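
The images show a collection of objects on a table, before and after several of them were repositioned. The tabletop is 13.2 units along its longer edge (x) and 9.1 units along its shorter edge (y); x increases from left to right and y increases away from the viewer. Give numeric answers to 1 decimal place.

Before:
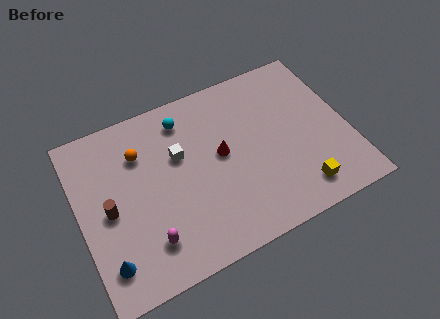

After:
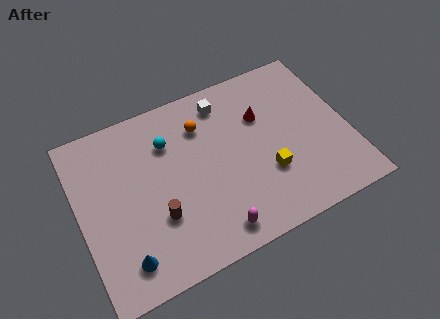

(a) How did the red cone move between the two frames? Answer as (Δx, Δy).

(2.2, 1.2)

The red cone started near (7.0, 4.9) and ended near (9.2, 6.1).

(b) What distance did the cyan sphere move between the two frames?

1.3

The cyan sphere was near (5.5, 7.5) before and (4.6, 6.6) after, so it travelled √(0.9² + 0.9²) ≈ 1.3 units.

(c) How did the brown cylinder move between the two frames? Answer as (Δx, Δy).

(2.2, -1.3)

The brown cylinder was at about (1.4, 4.3) and moved to about (3.6, 3.0).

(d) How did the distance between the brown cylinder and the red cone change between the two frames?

+0.8

They were about 5.6 units apart before and 6.4 after — 0.8 units further apart.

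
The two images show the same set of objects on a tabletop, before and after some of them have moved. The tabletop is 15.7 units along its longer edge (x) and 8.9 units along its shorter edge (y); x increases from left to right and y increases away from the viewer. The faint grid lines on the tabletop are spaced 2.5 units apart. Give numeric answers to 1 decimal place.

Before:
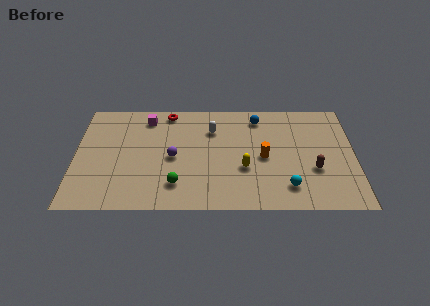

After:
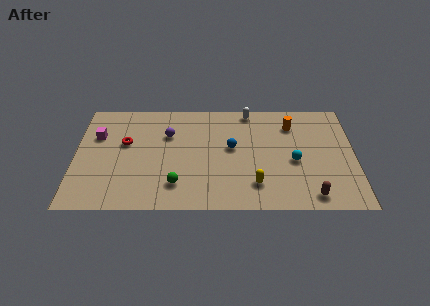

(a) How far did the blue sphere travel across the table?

2.9

The blue sphere was near (10.3, 7.5) before and (8.8, 5.0) after, so it travelled √(1.5² + 2.5²) ≈ 2.9 units.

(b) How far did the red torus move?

3.5

From (5.2, 8.0) to (2.8, 5.4), the red torus covered √(2.4² + 2.6²) ≈ 3.5 units.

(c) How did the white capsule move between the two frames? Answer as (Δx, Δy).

(2.1, 1.6)

The white capsule was at about (7.7, 6.5) and moved to about (9.8, 8.1).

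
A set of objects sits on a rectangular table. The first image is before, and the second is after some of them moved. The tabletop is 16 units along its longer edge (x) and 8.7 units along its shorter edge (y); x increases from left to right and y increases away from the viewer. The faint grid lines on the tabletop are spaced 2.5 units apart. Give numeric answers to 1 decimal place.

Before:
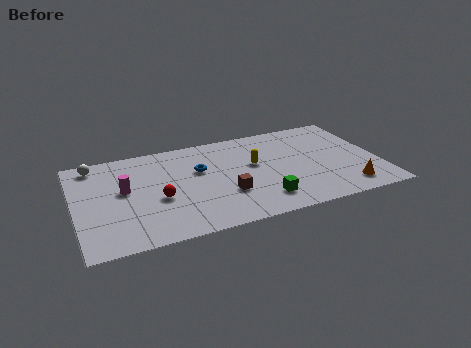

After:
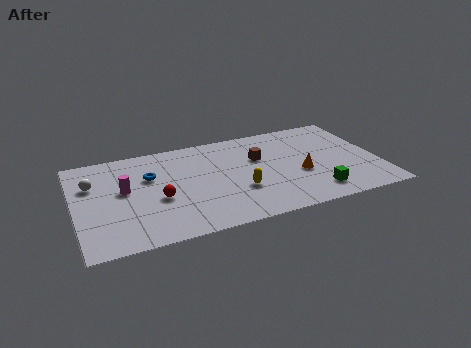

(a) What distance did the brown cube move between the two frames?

3.4

The brown cube moved from about (7.8, 2.9) to (9.8, 5.6), a distance of √(2.0² + 2.7²) ≈ 3.4.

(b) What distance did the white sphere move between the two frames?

1.7

The white sphere moved from about (1.2, 7.6) to (1.0, 5.9), a distance of √(0.2² + 1.7²) ≈ 1.7.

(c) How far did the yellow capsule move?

2.3

The yellow capsule was near (9.5, 5.1) before and (8.5, 3.0) after, so it travelled √(1.0² + 2.1²) ≈ 2.3 units.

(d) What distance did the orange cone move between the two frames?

3.0

The orange cone moved from about (14.1, 1.5) to (11.8, 3.5), a distance of √(2.3² + 2.0²) ≈ 3.0.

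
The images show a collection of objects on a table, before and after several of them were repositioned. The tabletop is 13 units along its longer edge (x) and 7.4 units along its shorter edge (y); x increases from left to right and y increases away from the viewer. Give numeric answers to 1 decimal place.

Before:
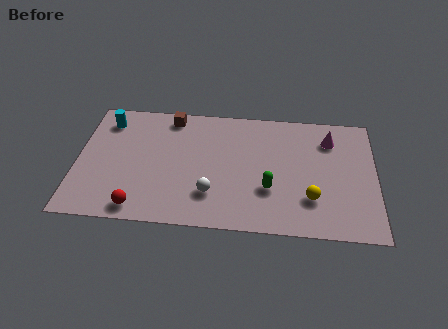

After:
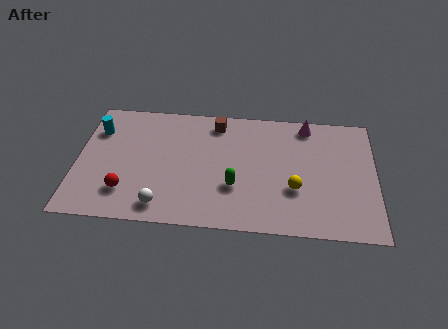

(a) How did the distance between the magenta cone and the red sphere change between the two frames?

-0.4

Before: roughly 9.5 units apart; after: 9.1. That's 0.4 units closer together.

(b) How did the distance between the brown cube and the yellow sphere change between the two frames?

-2.5

The distance was about 7.6 in the first image and 5.1 in the second, so they moved 2.5 units closer together.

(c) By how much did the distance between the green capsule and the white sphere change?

+0.9

Before: roughly 2.5 units apart; after: 3.4. That's 0.9 units further apart.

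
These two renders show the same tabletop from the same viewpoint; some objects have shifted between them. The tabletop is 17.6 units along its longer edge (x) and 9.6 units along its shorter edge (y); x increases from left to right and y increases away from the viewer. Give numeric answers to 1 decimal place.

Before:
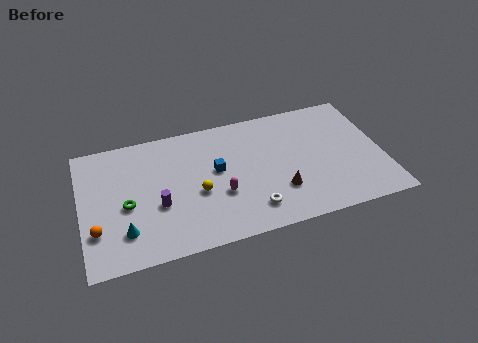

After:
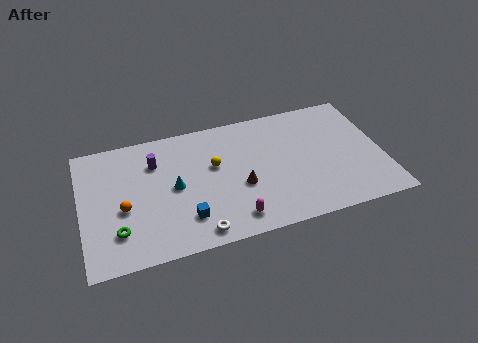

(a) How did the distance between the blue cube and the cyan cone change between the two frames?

-3.8

The distance was about 6.3 in the first image and 2.5 in the second, so they moved 3.8 units closer together.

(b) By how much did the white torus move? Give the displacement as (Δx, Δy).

(-3.2, -0.8)

The white torus was at about (9.7, 1.9) and moved to about (6.5, 1.1).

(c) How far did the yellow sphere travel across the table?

2.1

From (6.7, 4.0) to (7.8, 5.8), the yellow sphere covered √(1.1² + 1.8²) ≈ 2.1 units.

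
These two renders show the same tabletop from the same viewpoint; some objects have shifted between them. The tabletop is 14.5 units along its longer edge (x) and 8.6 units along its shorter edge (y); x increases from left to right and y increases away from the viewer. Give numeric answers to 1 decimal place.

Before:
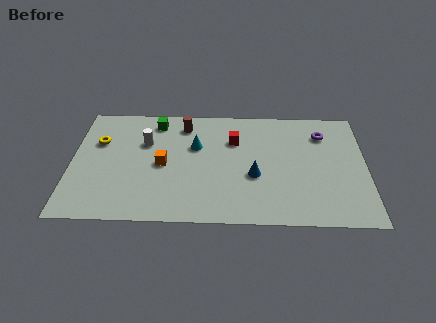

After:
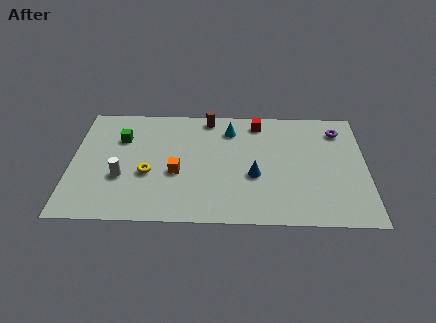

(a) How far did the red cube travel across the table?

1.8

The red cube moved from about (8.0, 6.0) to (9.2, 7.4), a distance of √(1.2² + 1.4²) ≈ 1.8.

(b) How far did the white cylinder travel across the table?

2.8

The white cylinder was near (3.6, 5.7) before and (2.5, 3.1) after, so it travelled √(1.1² + 2.6²) ≈ 2.8 units.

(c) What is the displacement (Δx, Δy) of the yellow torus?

(2.5, -2.3)

The yellow torus started near (1.3, 5.7) and ended near (3.8, 3.4).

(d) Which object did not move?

the blue cone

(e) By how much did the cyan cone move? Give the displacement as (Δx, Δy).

(1.7, 1.3)

From the two frames, the cyan cone sits at roughly (6.1, 5.5) before and (7.8, 6.8) after.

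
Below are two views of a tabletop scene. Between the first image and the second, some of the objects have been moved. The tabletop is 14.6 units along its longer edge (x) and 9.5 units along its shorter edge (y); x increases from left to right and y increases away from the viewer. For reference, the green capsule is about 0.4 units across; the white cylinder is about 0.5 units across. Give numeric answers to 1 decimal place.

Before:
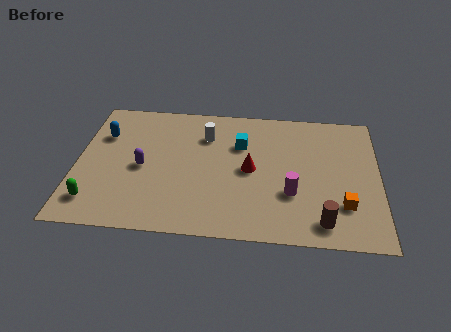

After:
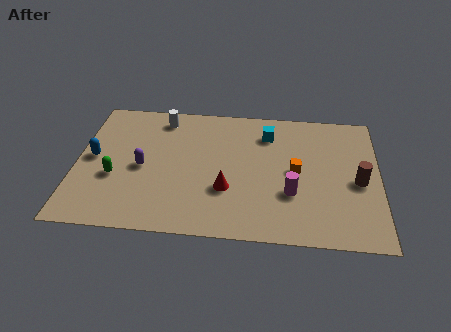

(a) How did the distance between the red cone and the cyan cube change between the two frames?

+2.7

The distance was about 1.9 in the first image and 4.6 in the second, so they moved 2.7 units further apart.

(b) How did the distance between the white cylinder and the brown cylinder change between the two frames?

+2.3

The distance was about 8.0 in the first image and 10.3 in the second, so they moved 2.3 units further apart.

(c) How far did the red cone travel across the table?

1.9

From (8.4, 4.7) to (7.3, 3.2), the red cone covered √(1.1² + 1.5²) ≈ 1.9 units.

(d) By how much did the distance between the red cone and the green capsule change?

-2.5

The distance was about 7.9 in the first image and 5.4 in the second, so they moved 2.5 units closer together.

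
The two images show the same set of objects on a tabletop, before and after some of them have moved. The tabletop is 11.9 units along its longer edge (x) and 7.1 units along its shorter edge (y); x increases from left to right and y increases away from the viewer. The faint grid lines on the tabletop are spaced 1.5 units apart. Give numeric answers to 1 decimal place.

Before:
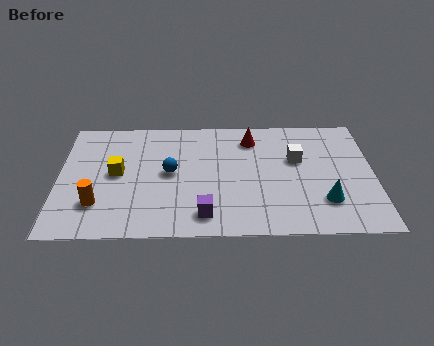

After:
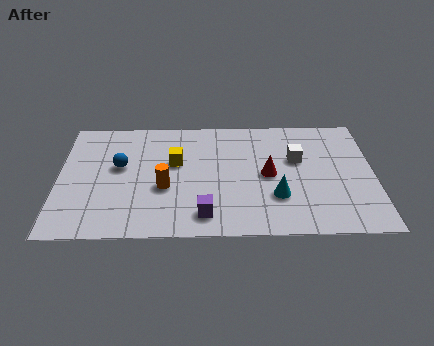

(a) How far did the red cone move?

2.3

The red cone moved from about (7.3, 5.7) to (7.9, 3.5), a distance of √(0.6² + 2.2²) ≈ 2.3.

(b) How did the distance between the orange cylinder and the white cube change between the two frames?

-2.7

They were about 7.9 units apart before and 5.2 after — 2.7 units closer together.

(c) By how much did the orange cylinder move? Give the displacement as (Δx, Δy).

(2.5, 0.9)

From the two frames, the orange cylinder sits at roughly (1.5, 1.9) before and (4.0, 2.8) after.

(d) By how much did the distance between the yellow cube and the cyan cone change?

-3.7

They were about 8.0 units apart before and 4.3 after — 3.7 units closer together.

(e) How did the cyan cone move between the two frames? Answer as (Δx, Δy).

(-1.8, 0.3)

From the two frames, the cyan cone sits at roughly (10.0, 1.9) before and (8.2, 2.2) after.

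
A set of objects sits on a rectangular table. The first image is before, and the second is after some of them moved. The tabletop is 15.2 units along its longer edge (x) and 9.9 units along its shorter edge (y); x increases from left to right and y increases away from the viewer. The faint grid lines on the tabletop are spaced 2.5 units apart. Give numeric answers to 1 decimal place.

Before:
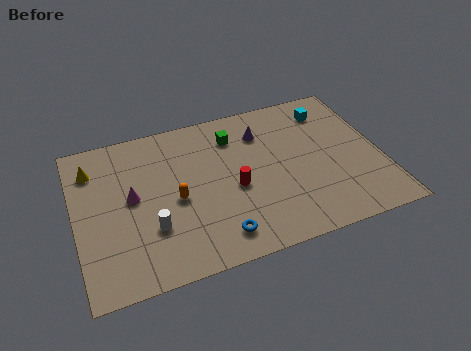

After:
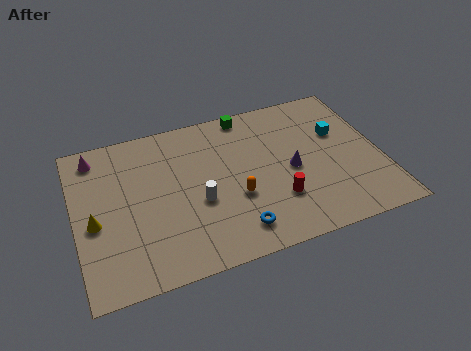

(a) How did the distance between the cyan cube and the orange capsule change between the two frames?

-2.7

Before: roughly 8.8 units apart; after: 6.1. That's 2.7 units closer together.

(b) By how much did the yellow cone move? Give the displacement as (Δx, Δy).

(-0.1, -3.4)

From the two frames, the yellow cone sits at roughly (1.0, 7.7) before and (0.9, 4.3) after.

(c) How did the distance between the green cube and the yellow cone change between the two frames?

+2.2

Before: roughly 7.1 units apart; after: 9.3. That's 2.2 units further apart.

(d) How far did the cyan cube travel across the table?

1.7

The cyan cube was near (13.0, 8.0) before and (13.3, 6.3) after, so it travelled √(0.3² + 1.7²) ≈ 1.7 units.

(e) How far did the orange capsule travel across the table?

3.0

The orange capsule moved from about (4.9, 4.5) to (7.8, 3.7), a distance of √(2.9² + 0.8²) ≈ 3.0.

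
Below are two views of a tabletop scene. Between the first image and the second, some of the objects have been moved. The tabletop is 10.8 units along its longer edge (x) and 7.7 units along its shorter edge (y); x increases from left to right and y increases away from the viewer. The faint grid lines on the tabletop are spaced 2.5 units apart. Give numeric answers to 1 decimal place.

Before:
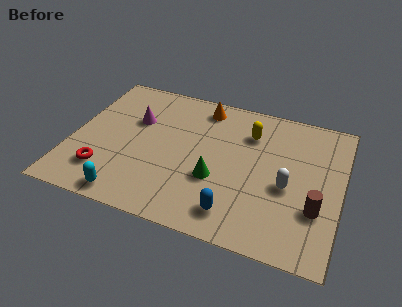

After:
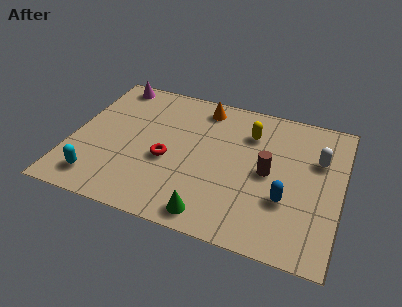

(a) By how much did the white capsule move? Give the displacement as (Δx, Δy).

(1.1, 1.8)

The white capsule was at about (8.7, 3.3) and moved to about (9.8, 5.1).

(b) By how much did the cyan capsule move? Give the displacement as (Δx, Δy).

(-1.3, 0.5)

The cyan capsule was at about (2.6, 0.8) and moved to about (1.3, 1.3).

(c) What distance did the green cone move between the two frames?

1.9

From (5.9, 2.8) to (5.9, 0.9), the green cone covered √(0.0² + 1.9²) ≈ 1.9 units.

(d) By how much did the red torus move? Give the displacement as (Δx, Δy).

(2.4, 1.4)

The red torus was at about (1.5, 1.8) and moved to about (3.9, 3.2).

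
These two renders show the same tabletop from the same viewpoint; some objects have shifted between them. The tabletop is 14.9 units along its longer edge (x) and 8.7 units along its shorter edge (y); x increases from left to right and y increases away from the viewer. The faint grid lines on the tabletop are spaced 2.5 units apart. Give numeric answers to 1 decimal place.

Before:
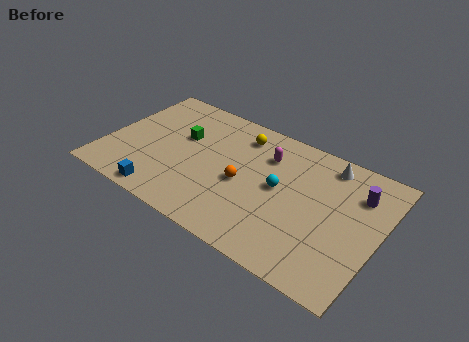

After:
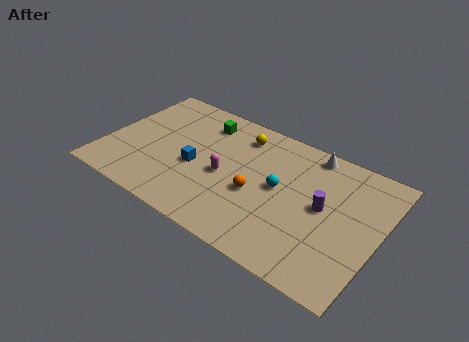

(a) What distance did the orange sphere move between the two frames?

0.9

The orange sphere was near (7.6, 3.9) before and (8.4, 3.6) after, so it travelled √(0.8² + 0.3²) ≈ 0.9 units.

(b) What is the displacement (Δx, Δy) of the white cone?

(-1.0, 0.3)

From the two frames, the white cone sits at roughly (11.7, 7.5) before and (10.7, 7.8) after.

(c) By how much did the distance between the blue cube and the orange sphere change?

-1.5

The distance was about 4.9 in the first image and 3.4 in the second, so they moved 1.5 units closer together.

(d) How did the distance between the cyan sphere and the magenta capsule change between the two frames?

+0.9

The distance was about 2.1 in the first image and 3.0 in the second, so they moved 0.9 units further apart.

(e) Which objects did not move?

the yellow sphere and the cyan sphere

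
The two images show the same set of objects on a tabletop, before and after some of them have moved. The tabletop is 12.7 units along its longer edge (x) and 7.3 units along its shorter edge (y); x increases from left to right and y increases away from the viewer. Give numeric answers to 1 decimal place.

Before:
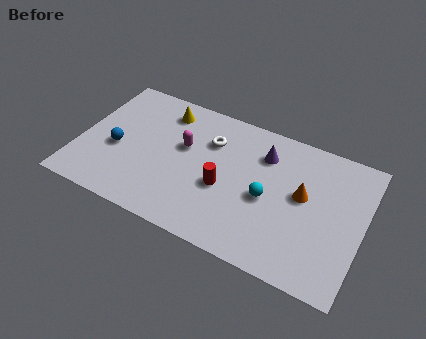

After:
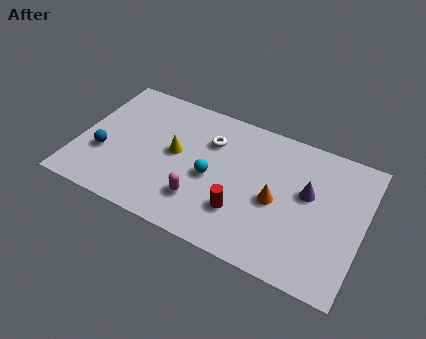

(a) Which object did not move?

the white torus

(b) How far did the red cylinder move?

1.3

The red cylinder moved from about (6.6, 3.0) to (7.5, 2.1), a distance of √(0.9² + 0.9²) ≈ 1.3.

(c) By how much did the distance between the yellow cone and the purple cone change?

+1.3

The distance was about 4.6 in the first image and 5.9 in the second, so they moved 1.3 units further apart.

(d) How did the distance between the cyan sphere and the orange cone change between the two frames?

+1.2

Before: roughly 1.7 units apart; after: 2.9. That's 1.2 units further apart.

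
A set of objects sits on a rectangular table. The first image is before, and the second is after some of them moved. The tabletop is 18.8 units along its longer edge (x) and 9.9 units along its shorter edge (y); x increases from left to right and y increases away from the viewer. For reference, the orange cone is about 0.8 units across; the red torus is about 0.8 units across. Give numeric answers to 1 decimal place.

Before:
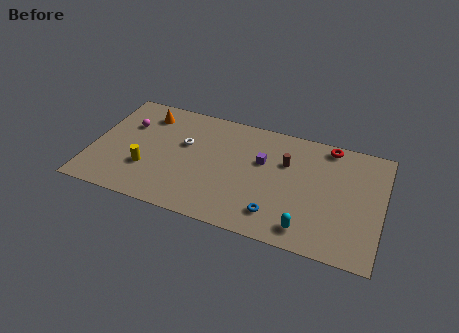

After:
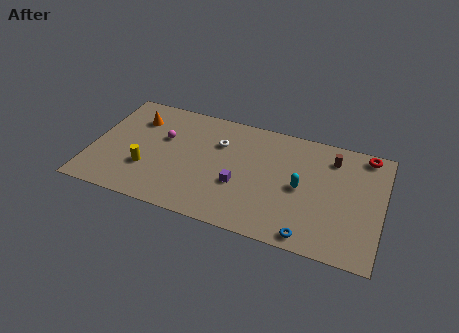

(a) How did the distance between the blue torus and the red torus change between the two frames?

+1.0

Before: roughly 7.5 units apart; after: 8.5. That's 1.0 units further apart.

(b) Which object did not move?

the yellow cylinder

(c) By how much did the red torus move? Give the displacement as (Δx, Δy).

(2.4, 0.0)

The red torus started near (15.1, 8.9) and ended near (17.5, 8.9).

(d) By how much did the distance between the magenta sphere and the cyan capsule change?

-4.0

The distance was about 13.2 in the first image and 9.2 in the second, so they moved 4.0 units closer together.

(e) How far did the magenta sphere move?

2.5

The magenta sphere moved from about (2.1, 6.7) to (4.5, 6.2), a distance of √(2.4² + 0.5²) ≈ 2.5.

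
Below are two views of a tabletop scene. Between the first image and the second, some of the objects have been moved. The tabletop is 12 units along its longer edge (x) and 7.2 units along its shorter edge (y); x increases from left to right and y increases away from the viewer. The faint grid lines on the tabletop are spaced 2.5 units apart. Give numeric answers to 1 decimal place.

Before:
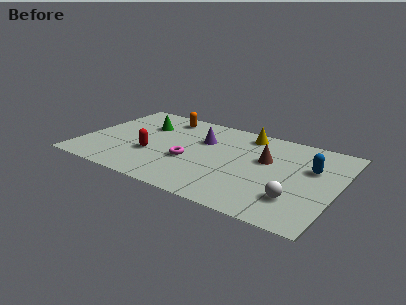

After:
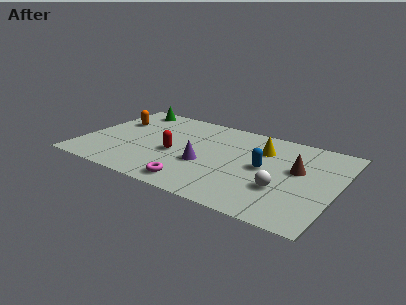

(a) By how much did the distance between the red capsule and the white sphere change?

-1.7

The distance was about 6.9 in the first image and 5.2 in the second, so they moved 1.7 units closer together.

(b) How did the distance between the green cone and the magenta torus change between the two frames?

+3.3

Before: roughly 3.4 units apart; after: 6.7. That's 3.3 units further apart.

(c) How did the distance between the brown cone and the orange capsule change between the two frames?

+3.4

They were about 5.5 units apart before and 8.9 after — 3.4 units further apart.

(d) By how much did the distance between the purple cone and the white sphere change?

-1.9

They were about 5.6 units apart before and 3.7 after — 1.9 units closer together.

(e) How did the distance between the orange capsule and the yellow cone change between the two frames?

+3.1

They were about 4.0 units apart before and 7.1 after — 3.1 units further apart.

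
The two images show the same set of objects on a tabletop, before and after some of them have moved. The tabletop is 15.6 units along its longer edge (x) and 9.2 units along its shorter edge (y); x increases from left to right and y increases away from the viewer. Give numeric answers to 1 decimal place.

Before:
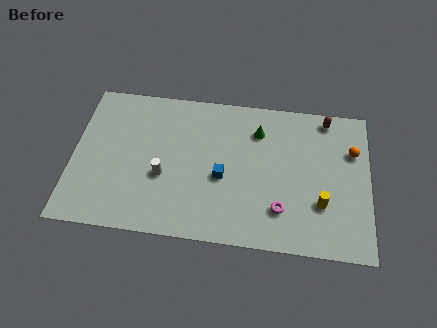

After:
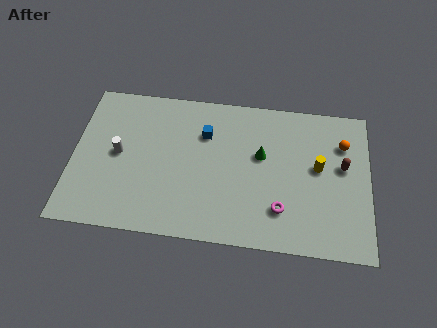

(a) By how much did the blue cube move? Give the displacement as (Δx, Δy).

(-1.0, 2.6)

The blue cube was at about (7.9, 3.9) and moved to about (6.9, 6.5).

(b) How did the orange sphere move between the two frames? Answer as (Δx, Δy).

(-0.5, 0.4)

The orange sphere was at about (14.7, 6.3) and moved to about (14.2, 6.7).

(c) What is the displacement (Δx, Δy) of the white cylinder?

(-2.4, 1.1)

From the two frames, the white cylinder sits at roughly (4.8, 3.6) before and (2.4, 4.7) after.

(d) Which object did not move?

the magenta torus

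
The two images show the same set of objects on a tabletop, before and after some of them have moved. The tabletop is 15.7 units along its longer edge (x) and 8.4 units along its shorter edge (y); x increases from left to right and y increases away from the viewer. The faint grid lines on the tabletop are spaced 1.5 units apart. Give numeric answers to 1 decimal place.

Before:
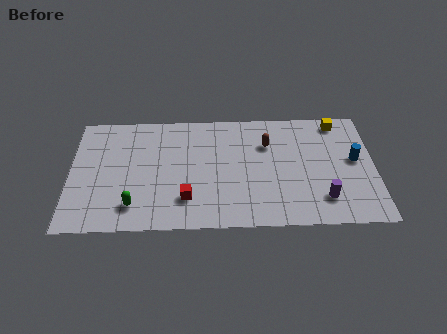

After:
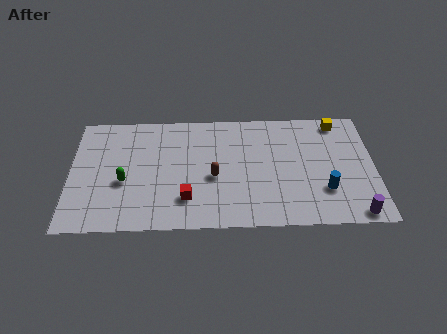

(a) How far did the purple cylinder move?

1.9

The purple cylinder was near (13.0, 1.9) before and (14.6, 0.8) after, so it travelled √(1.6² + 1.1²) ≈ 1.9 units.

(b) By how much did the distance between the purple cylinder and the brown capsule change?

+2.8

The distance was about 4.9 in the first image and 7.7 in the second, so they moved 2.8 units further apart.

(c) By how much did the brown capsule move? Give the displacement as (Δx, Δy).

(-2.8, -2.3)

The brown capsule started near (10.2, 5.9) and ended near (7.4, 3.6).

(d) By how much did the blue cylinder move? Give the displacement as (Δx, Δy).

(-1.6, -2.1)

The blue cylinder started near (14.7, 4.6) and ended near (13.1, 2.5).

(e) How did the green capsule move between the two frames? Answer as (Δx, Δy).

(-0.5, 1.7)

The green capsule started near (3.3, 1.7) and ended near (2.8, 3.4).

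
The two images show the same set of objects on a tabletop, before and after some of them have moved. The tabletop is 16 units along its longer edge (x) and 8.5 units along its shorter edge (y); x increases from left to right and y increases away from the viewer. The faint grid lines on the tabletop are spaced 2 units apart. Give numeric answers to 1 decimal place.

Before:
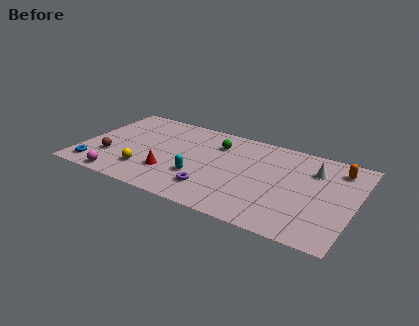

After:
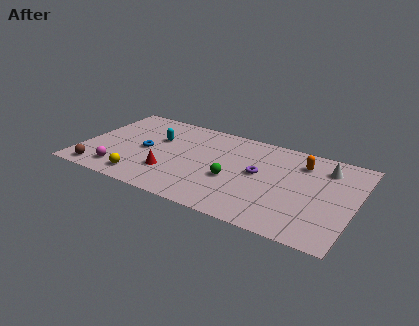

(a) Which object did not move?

the red cone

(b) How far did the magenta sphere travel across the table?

0.7

The magenta sphere moved from about (2.7, 0.8) to (2.6, 1.5), a distance of √(0.1² + 0.7²) ≈ 0.7.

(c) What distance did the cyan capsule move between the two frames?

4.0

From (7.1, 2.8) to (4.2, 5.5), the cyan capsule covered √(2.9² + 2.7²) ≈ 4.0 units.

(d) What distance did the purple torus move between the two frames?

3.5

The purple torus was near (8.0, 2.0) before and (10.4, 4.6) after, so it travelled √(2.4² + 2.6²) ≈ 3.5 units.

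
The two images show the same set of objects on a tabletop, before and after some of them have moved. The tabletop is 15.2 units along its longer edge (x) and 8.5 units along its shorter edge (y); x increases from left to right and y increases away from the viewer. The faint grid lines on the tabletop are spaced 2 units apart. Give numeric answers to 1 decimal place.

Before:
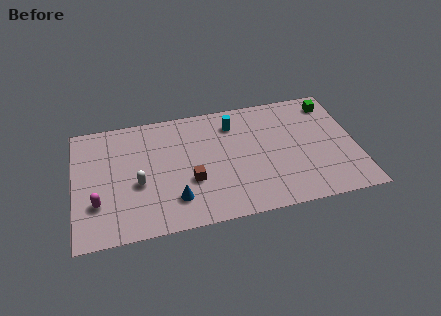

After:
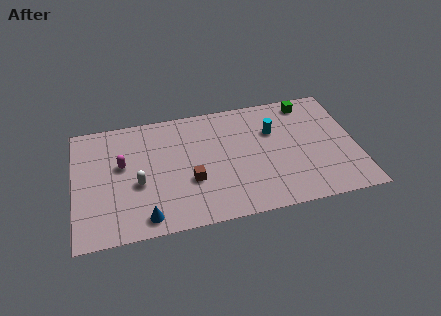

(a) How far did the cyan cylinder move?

2.3

The cyan cylinder moved from about (8.7, 6.7) to (10.8, 5.7), a distance of √(2.1² + 1.0²) ≈ 2.3.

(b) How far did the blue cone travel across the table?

1.8

The blue cone moved from about (5.3, 2.0) to (3.7, 1.1), a distance of √(1.6² + 0.9²) ≈ 1.8.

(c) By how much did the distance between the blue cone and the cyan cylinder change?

+2.7

The distance was about 5.8 in the first image and 8.5 in the second, so they moved 2.7 units further apart.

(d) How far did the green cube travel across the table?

1.3

From (14.1, 7.1) to (12.8, 7.4), the green cube covered √(1.3² + 0.3²) ≈ 1.3 units.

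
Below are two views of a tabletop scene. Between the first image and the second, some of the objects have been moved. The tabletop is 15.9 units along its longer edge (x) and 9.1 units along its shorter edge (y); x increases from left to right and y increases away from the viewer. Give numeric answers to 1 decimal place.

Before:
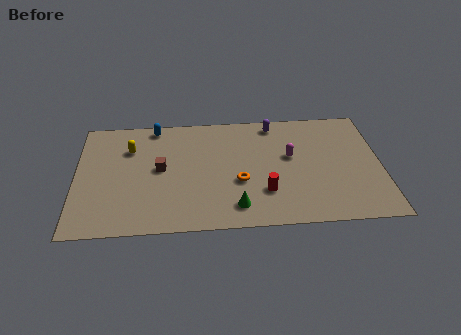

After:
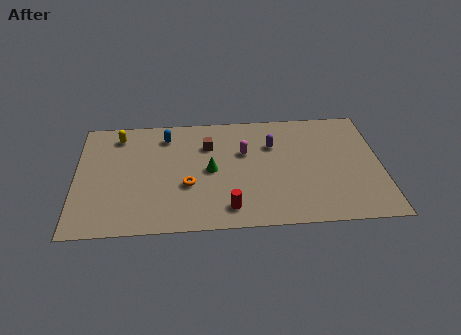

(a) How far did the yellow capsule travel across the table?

1.3

The yellow capsule was near (2.8, 6.5) before and (2.2, 7.6) after, so it travelled √(0.6² + 1.1²) ≈ 1.3 units.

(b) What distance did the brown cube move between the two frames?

3.0

From (4.4, 4.8) to (6.9, 6.5), the brown cube covered √(2.5² + 1.7²) ≈ 3.0 units.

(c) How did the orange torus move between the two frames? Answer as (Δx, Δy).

(-2.7, -0.1)

From the two frames, the orange torus sits at roughly (8.5, 3.5) before and (5.8, 3.4) after.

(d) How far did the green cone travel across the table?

3.2

The green cone moved from about (8.3, 1.6) to (7.0, 4.5), a distance of √(1.3² + 2.9²) ≈ 3.2.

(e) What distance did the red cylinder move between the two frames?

2.2

The red cylinder was near (9.8, 2.6) before and (7.9, 1.5) after, so it travelled √(1.9² + 1.1²) ≈ 2.2 units.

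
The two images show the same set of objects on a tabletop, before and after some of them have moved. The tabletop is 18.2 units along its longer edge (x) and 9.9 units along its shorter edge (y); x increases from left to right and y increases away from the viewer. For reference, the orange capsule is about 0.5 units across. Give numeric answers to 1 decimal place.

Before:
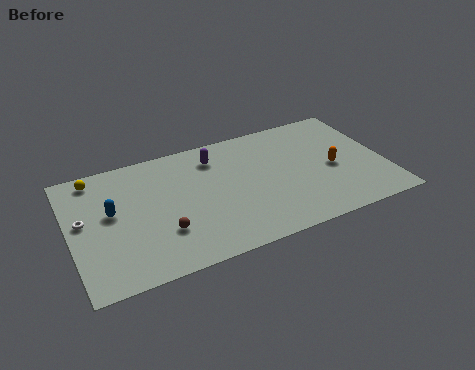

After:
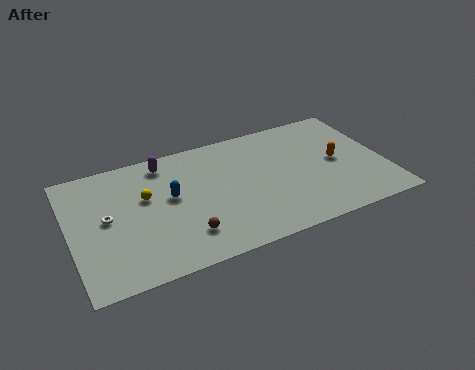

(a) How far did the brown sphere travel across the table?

1.4

The brown sphere was near (5.1, 3.0) before and (6.3, 2.3) after, so it travelled √(1.2² + 0.7²) ≈ 1.4 units.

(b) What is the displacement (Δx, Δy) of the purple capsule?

(-2.9, 0.6)

The purple capsule was at about (8.6, 7.9) and moved to about (5.7, 8.5).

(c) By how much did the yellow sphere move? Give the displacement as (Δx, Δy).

(2.7, -2.6)

From the two frames, the yellow sphere sits at roughly (1.7, 8.7) before and (4.4, 6.1) after.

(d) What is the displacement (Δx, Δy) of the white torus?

(1.3, -0.3)

The white torus started near (0.8, 5.5) and ended near (2.1, 5.2).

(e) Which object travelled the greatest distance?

the yellow sphere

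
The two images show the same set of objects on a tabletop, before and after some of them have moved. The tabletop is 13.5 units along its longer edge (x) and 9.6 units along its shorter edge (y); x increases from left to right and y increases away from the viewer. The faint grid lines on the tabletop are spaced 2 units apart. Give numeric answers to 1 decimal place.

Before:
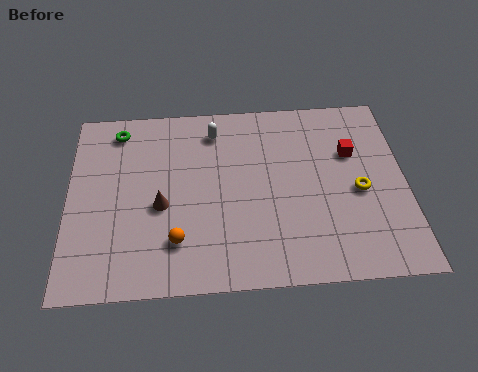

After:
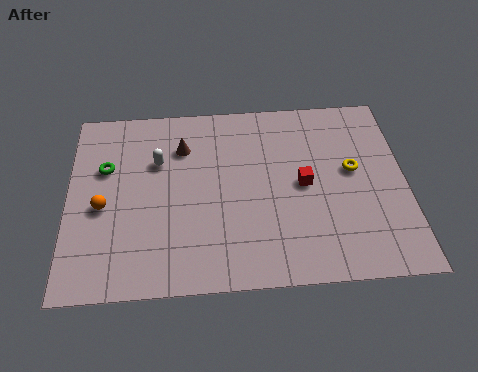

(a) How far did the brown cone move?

3.1

The brown cone was near (3.7, 4.1) before and (4.6, 7.1) after, so it travelled √(0.9² + 3.0²) ≈ 3.1 units.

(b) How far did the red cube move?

2.5

From (11.4, 6.3) to (9.4, 4.8), the red cube covered √(2.0² + 1.5²) ≈ 2.5 units.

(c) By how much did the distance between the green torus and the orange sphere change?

-4.3

The distance was about 6.3 in the first image and 2.0 in the second, so they moved 4.3 units closer together.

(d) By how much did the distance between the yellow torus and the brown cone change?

-0.9

They were about 7.9 units apart before and 7.0 after — 0.9 units closer together.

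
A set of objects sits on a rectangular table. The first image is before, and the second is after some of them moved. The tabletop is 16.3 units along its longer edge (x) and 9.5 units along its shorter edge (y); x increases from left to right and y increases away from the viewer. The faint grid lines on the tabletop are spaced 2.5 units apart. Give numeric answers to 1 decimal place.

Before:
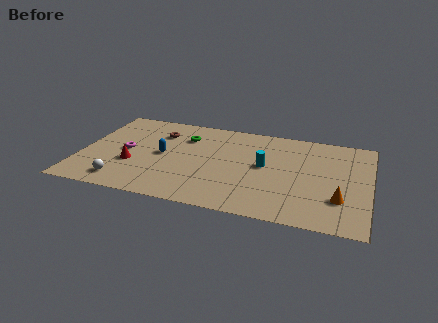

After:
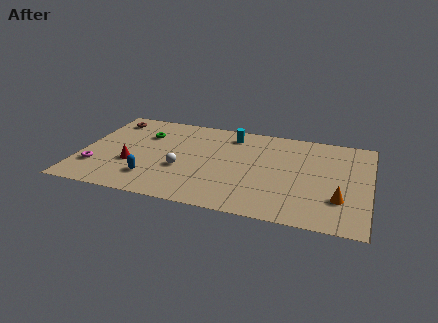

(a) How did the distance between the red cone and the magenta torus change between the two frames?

+0.8

The distance was about 1.4 in the first image and 2.2 in the second, so they moved 0.8 units further apart.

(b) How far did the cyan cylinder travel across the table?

3.5

The cyan cylinder was near (10.4, 5.1) before and (8.3, 7.9) after, so it travelled √(2.1² + 2.8²) ≈ 3.5 units.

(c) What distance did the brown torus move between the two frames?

3.0

The brown torus was near (4.2, 7.1) before and (1.3, 7.9) after, so it travelled √(2.9² + 0.8²) ≈ 3.0 units.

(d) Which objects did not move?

the red cone and the orange cone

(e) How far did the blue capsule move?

2.6

From (4.6, 4.8) to (4.2, 2.2), the blue capsule covered √(0.4² + 2.6²) ≈ 2.6 units.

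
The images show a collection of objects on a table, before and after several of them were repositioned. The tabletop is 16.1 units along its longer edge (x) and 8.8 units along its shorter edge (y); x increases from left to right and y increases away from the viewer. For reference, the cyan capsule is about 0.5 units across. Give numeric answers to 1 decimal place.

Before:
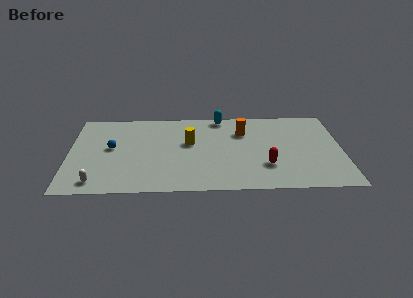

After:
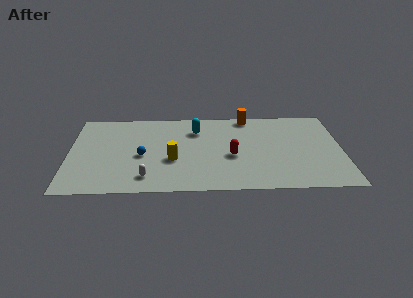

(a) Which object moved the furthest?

the white capsule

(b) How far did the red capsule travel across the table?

2.3

From (11.6, 2.6) to (9.6, 3.7), the red capsule covered √(2.0² + 1.1²) ≈ 2.3 units.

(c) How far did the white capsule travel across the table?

2.9

The white capsule moved from about (1.7, 1.2) to (4.6, 1.6), a distance of √(2.9² + 0.4²) ≈ 2.9.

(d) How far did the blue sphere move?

2.0

From (2.5, 4.8) to (4.3, 3.9), the blue sphere covered √(1.8² + 0.9²) ≈ 2.0 units.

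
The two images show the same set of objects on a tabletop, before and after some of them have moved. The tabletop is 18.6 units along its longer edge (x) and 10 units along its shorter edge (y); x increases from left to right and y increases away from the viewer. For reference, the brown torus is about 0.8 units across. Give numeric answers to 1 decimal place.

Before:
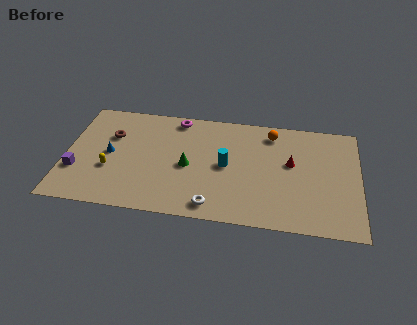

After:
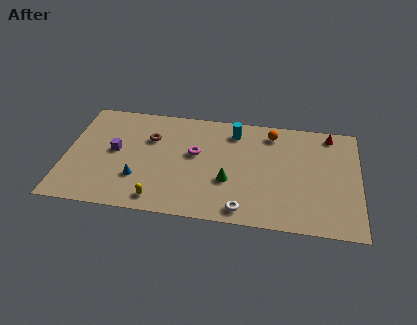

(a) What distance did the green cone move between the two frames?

2.8

The green cone was near (7.8, 4.6) before and (10.4, 3.6) after, so it travelled √(2.6² + 1.0²) ≈ 2.8 units.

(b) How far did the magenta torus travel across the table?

3.4

The magenta torus moved from about (6.9, 8.9) to (8.2, 5.8), a distance of √(1.3² + 3.1²) ≈ 3.4.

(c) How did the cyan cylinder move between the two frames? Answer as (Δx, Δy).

(0.4, 3.2)

The cyan cylinder was at about (10.2, 5.0) and moved to about (10.6, 8.2).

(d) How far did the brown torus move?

2.5

The brown torus moved from about (2.8, 6.7) to (5.3, 6.8), a distance of √(2.5² + 0.1²) ≈ 2.5.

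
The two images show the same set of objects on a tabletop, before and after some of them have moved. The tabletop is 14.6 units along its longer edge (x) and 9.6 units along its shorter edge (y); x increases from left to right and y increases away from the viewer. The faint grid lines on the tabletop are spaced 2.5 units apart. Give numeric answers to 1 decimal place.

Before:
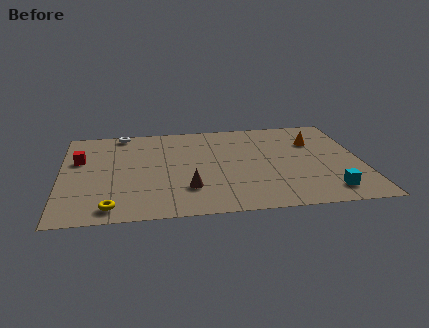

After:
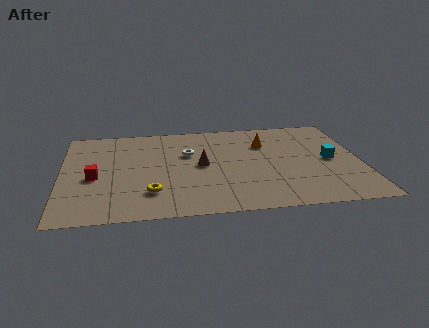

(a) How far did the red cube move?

2.0

From (0.9, 6.1) to (1.6, 4.2), the red cube covered √(0.7² + 1.9²) ≈ 2.0 units.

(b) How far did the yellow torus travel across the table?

2.2

From (2.4, 1.2) to (4.3, 2.4), the yellow torus covered √(1.9² + 1.2²) ≈ 2.2 units.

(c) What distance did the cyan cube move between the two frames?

3.1

The cyan cube was near (12.8, 1.6) before and (13.1, 4.7) after, so it travelled √(0.3² + 3.1²) ≈ 3.1 units.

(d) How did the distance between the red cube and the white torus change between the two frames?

+1.6

They were about 3.4 units apart before and 5.0 after — 1.6 units further apart.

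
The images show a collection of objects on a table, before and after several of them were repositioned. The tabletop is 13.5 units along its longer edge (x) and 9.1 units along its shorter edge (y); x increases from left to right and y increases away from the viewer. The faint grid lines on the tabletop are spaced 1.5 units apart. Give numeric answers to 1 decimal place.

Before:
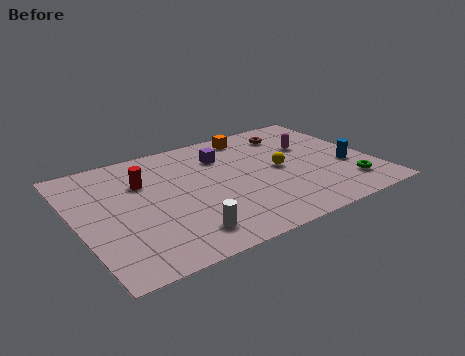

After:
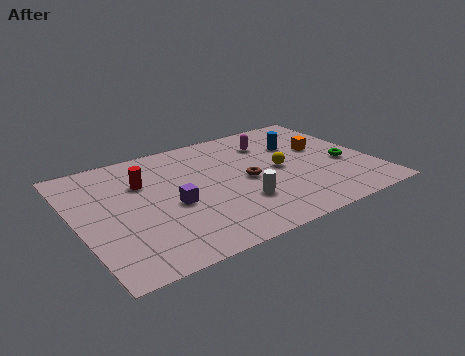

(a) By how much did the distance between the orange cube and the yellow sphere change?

-1.1

The distance was about 3.5 in the first image and 2.4 in the second, so they moved 1.1 units closer together.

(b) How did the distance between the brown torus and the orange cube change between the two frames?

+2.1

They were about 1.9 units apart before and 4.0 after — 2.1 units further apart.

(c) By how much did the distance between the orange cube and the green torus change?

-5.1

Before: roughly 6.9 units apart; after: 1.8. That's 5.1 units closer together.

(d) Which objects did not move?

the yellow sphere and the red cylinder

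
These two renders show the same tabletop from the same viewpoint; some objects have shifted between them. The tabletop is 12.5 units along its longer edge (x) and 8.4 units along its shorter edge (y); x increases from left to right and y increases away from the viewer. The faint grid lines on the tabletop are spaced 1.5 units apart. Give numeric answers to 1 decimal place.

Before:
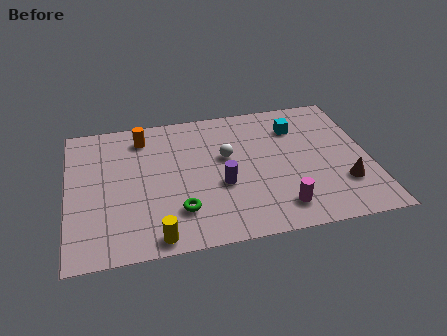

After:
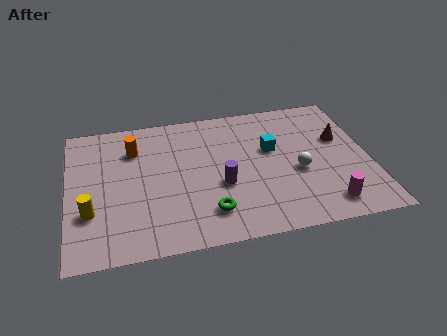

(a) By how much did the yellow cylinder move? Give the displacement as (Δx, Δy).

(-2.6, 1.9)

From the two frames, the yellow cylinder sits at roughly (3.5, 0.8) before and (0.9, 2.7) after.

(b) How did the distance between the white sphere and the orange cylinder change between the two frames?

+3.3

They were about 3.9 units apart before and 7.2 after — 3.3 units further apart.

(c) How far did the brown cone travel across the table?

2.8

The brown cone was near (11.3, 2.4) before and (11.4, 5.2) after, so it travelled √(0.1² + 2.8²) ≈ 2.8 units.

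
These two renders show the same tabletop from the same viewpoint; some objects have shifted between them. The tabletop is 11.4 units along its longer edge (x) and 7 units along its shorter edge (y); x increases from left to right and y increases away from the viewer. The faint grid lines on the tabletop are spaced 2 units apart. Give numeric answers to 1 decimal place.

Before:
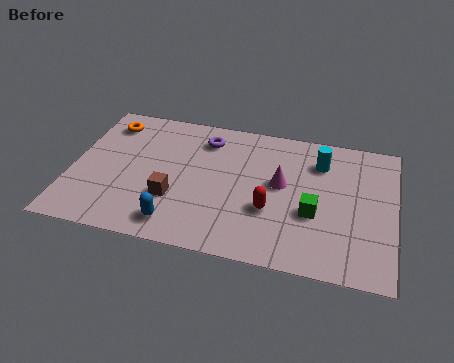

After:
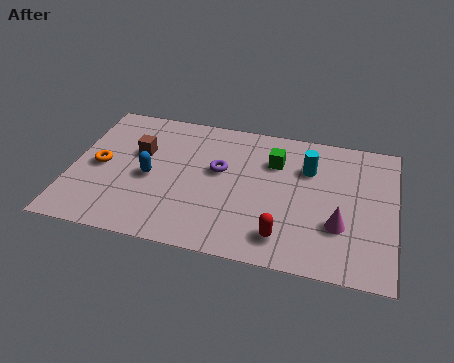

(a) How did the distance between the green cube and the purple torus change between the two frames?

-2.8

They were about 4.9 units apart before and 2.1 after — 2.8 units closer together.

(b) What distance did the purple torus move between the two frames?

1.6

The purple torus was near (4.6, 5.6) before and (5.2, 4.1) after, so it travelled √(0.6² + 1.5²) ≈ 1.6 units.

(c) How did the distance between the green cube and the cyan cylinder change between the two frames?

-1.4

They were about 2.6 units apart before and 1.2 after — 1.4 units closer together.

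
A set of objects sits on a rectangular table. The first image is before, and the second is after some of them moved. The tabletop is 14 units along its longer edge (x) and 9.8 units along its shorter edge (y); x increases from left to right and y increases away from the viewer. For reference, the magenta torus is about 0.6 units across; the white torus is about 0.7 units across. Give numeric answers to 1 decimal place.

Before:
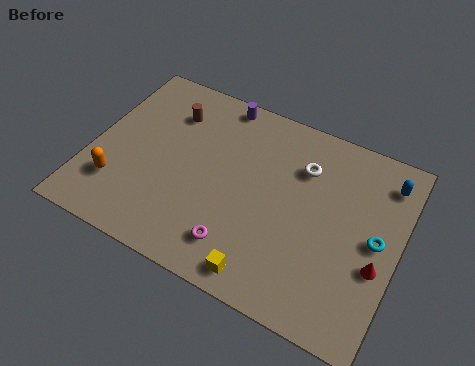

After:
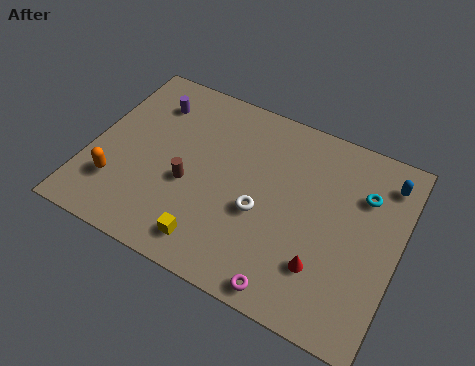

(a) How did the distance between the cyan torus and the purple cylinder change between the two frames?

+1.2

Before: roughly 8.7 units apart; after: 9.9. That's 1.2 units further apart.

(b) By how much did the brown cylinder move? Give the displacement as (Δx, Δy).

(1.4, -3.4)

From the two frames, the brown cylinder sits at roughly (3.2, 7.4) before and (4.6, 4.0) after.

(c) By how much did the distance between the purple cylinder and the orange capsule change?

-2.3

They were about 7.4 units apart before and 5.1 after — 2.3 units closer together.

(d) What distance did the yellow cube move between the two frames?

2.5

From (8.5, 1.1) to (6.0, 1.5), the yellow cube covered √(2.5² + 0.4²) ≈ 2.5 units.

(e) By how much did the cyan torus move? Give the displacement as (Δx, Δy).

(-0.8, 2.0)

The cyan torus was at about (13.0, 4.9) and moved to about (12.2, 6.9).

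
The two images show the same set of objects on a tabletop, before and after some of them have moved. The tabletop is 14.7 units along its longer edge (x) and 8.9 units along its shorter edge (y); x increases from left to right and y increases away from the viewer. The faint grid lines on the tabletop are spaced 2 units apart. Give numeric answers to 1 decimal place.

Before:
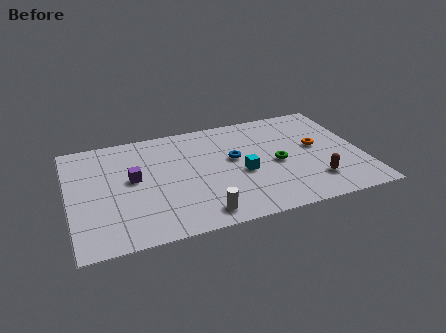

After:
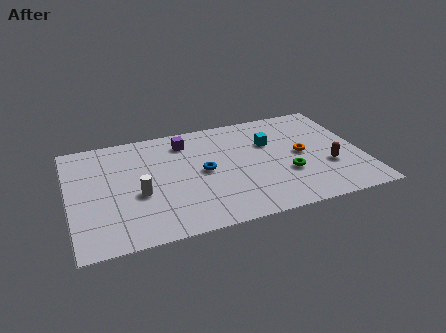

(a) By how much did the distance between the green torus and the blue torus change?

+2.0

The distance was about 2.3 in the first image and 4.3 in the second, so they moved 2.0 units further apart.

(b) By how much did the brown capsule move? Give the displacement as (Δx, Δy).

(0.8, 1.0)

From the two frames, the brown capsule sits at roughly (12.1, 2.1) before and (12.9, 3.1) after.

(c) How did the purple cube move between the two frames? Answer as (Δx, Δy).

(2.8, 2.3)

From the two frames, the purple cube sits at roughly (3.2, 4.9) before and (6.0, 7.2) after.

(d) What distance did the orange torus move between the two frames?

0.9

The orange torus moved from about (12.5, 4.9) to (11.7, 4.5), a distance of √(0.8² + 0.4²) ≈ 0.9.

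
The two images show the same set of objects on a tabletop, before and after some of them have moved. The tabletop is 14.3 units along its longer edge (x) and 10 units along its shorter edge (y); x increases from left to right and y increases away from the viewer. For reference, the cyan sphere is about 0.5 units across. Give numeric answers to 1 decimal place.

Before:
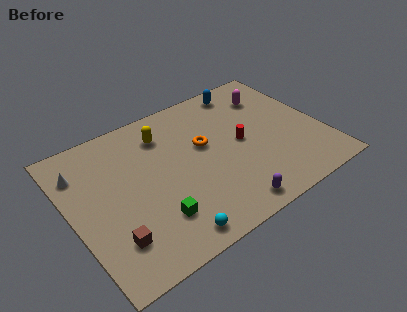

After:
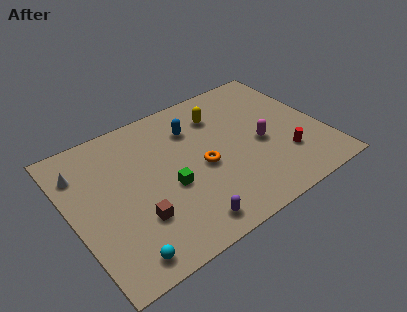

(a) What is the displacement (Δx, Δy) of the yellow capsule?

(3.2, -0.2)

The yellow capsule started near (5.7, 7.8) and ended near (8.9, 7.6).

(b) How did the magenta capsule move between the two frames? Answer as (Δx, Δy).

(-1.3, -3.2)

The magenta capsule was at about (12.0, 7.6) and moved to about (10.7, 4.4).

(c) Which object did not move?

the white cone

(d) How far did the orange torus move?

1.5

From (7.7, 5.9) to (7.3, 4.5), the orange torus covered √(0.4² + 1.4²) ≈ 1.5 units.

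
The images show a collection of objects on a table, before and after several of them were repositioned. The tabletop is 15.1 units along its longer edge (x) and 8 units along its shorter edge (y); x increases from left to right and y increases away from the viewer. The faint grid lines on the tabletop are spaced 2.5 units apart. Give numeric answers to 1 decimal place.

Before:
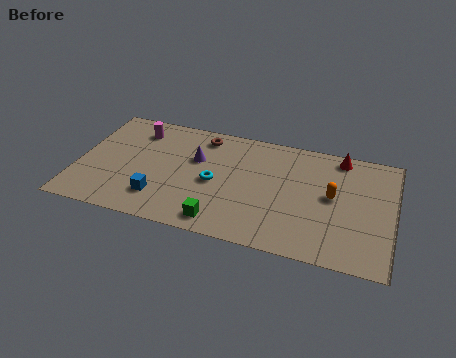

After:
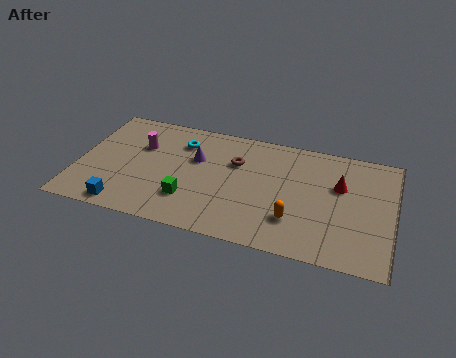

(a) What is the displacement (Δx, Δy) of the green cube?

(-1.6, 1.1)

The green cube started near (7.1, 1.1) and ended near (5.5, 2.2).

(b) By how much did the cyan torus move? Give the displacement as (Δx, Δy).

(-1.8, 2.4)

The cyan torus started near (6.6, 3.7) and ended near (4.8, 6.1).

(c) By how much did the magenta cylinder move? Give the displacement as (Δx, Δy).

(0.3, -1.1)

The magenta cylinder started near (2.6, 6.4) and ended near (2.9, 5.3).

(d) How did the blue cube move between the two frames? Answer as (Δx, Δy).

(-1.6, -1.0)

The blue cube was at about (4.1, 1.9) and moved to about (2.5, 0.9).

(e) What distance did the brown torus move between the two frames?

2.2

The brown torus was near (5.8, 6.8) before and (7.5, 5.4) after, so it travelled √(1.7² + 1.4²) ≈ 2.2 units.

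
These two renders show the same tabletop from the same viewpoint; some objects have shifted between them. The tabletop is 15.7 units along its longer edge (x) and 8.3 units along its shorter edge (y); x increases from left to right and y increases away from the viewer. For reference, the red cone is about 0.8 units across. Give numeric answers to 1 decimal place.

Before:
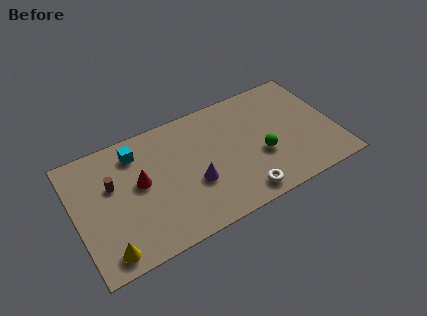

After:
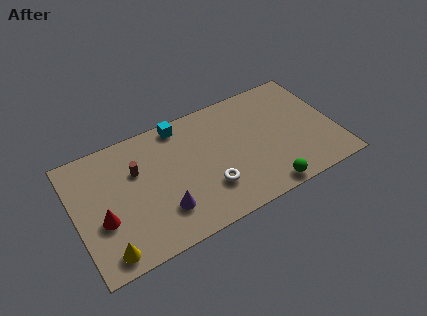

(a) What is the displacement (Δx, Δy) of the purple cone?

(-2.0, -0.9)

From the two frames, the purple cone sits at roughly (7.0, 3.1) before and (5.0, 2.2) after.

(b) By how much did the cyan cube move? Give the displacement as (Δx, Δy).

(2.8, 0.7)

The cyan cube was at about (3.9, 6.7) and moved to about (6.7, 7.4).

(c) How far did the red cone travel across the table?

2.8

The red cone was near (3.9, 4.6) before and (1.5, 3.2) after, so it travelled √(2.4² + 1.4²) ≈ 2.8 units.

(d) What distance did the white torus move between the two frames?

2.2

The white torus moved from about (9.6, 1.1) to (7.8, 2.4), a distance of √(1.8² + 1.3²) ≈ 2.2.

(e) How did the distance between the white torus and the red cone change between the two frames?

-0.3

Before: roughly 6.7 units apart; after: 6.4. That's 0.3 units closer together.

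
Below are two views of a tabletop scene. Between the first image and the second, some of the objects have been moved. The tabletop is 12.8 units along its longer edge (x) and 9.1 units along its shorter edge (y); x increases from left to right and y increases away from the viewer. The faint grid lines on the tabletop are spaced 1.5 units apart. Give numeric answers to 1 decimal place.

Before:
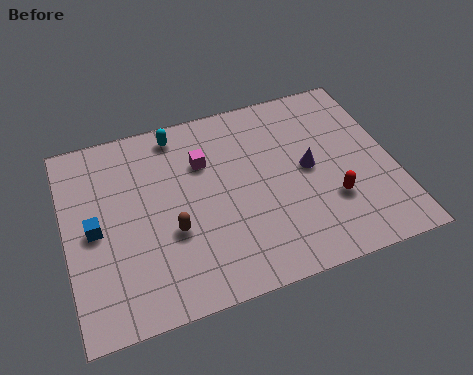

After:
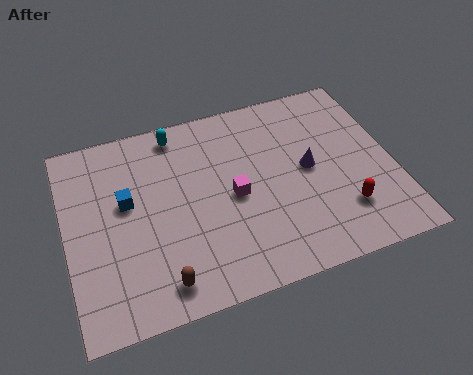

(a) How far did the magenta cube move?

2.2

The magenta cube moved from about (5.5, 6.3) to (6.5, 4.3), a distance of √(1.0² + 2.0²) ≈ 2.2.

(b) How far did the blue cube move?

1.6

The blue cube moved from about (1.1, 4.4) to (2.4, 5.3), a distance of √(1.3² + 0.9²) ≈ 1.6.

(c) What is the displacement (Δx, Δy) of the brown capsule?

(-0.6, -2.1)

The brown capsule started near (4.0, 3.4) and ended near (3.4, 1.3).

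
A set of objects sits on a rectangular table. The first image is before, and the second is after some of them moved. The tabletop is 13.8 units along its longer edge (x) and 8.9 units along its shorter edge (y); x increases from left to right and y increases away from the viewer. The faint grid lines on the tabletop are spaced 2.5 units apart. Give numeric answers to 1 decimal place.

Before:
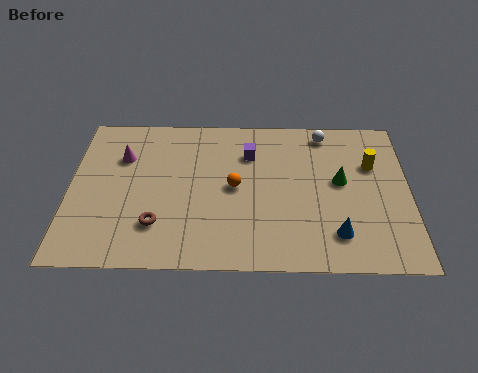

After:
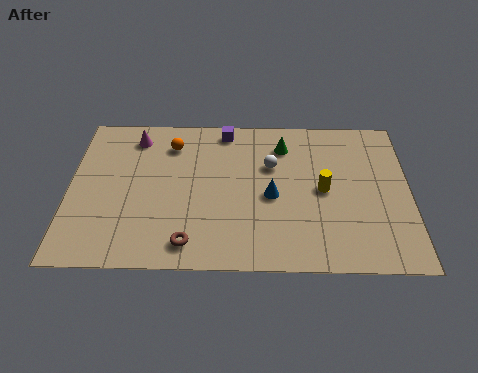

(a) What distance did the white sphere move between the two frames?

3.0

The white sphere was near (10.4, 7.8) before and (8.2, 5.8) after, so it travelled √(2.2² + 2.0²) ≈ 3.0 units.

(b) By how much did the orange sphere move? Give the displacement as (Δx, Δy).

(-2.6, 2.5)

The orange sphere was at about (6.7, 4.5) and moved to about (4.1, 7.0).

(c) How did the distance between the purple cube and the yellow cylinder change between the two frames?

+0.3

The distance was about 5.0 in the first image and 5.3 in the second, so they moved 0.3 units further apart.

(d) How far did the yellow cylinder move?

2.5

The yellow cylinder moved from about (12.3, 5.9) to (10.3, 4.4), a distance of √(2.0² + 1.5²) ≈ 2.5.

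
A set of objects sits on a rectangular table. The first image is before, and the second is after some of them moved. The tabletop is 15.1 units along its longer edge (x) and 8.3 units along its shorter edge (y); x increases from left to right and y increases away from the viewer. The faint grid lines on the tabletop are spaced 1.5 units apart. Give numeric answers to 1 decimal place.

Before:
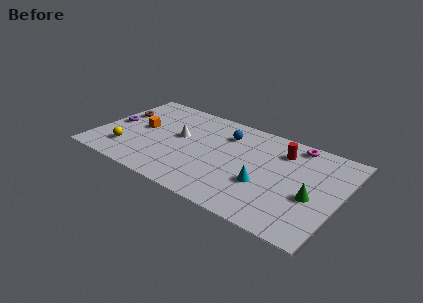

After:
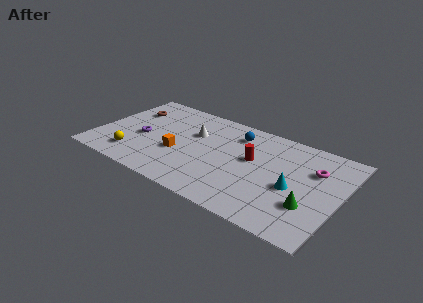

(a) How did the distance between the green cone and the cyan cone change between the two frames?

-1.4

Before: roughly 2.9 units apart; after: 1.5. That's 1.4 units closer together.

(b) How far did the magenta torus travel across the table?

2.2

From (11.9, 7.4) to (13.3, 5.7), the magenta torus covered √(1.4² + 1.7²) ≈ 2.2 units.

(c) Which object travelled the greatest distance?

the orange cube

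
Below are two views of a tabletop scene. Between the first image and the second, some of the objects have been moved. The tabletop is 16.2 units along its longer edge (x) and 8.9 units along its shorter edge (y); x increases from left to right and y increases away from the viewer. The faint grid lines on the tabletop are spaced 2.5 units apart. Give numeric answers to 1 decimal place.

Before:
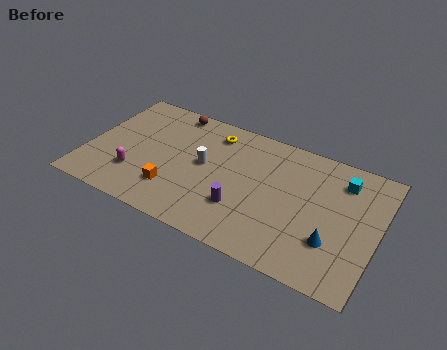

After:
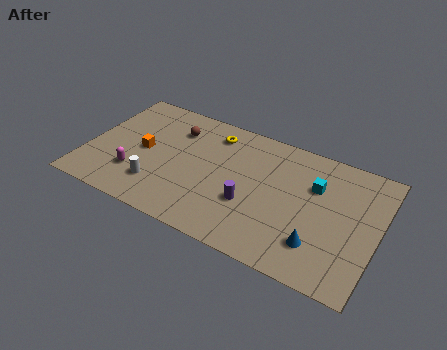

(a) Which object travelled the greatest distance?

the white cylinder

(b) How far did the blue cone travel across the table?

0.9

The blue cone was near (13.9, 2.7) before and (13.2, 2.2) after, so it travelled √(0.7² + 0.5²) ≈ 0.9 units.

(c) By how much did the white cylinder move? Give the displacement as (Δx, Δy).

(-2.3, -2.6)

The white cylinder started near (6.5, 4.8) and ended near (4.2, 2.2).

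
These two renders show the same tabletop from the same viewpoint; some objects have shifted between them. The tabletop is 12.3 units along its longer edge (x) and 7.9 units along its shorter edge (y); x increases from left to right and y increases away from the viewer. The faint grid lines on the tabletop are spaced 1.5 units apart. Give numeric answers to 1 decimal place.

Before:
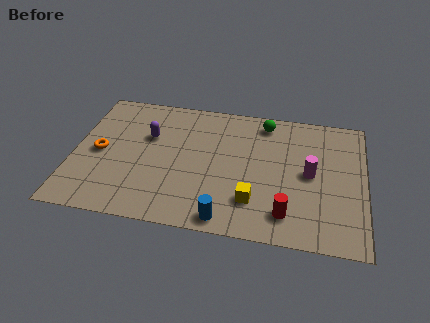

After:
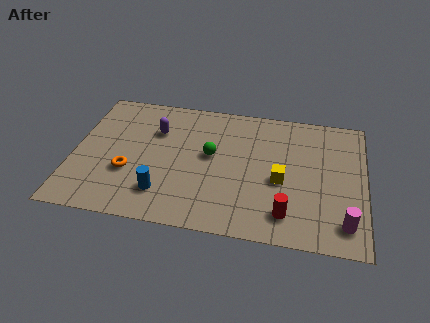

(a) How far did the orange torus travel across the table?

1.6

From (1.1, 3.8) to (2.4, 2.8), the orange torus covered √(1.3² + 1.0²) ≈ 1.6 units.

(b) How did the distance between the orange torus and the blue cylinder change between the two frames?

-4.5

The distance was about 6.3 in the first image and 1.8 in the second, so they moved 4.5 units closer together.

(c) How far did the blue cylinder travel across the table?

2.9

From (6.6, 0.8) to (3.9, 1.8), the blue cylinder covered √(2.7² + 1.0²) ≈ 2.9 units.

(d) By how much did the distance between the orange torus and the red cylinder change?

-1.5

Before: roughly 8.3 units apart; after: 6.8. That's 1.5 units closer together.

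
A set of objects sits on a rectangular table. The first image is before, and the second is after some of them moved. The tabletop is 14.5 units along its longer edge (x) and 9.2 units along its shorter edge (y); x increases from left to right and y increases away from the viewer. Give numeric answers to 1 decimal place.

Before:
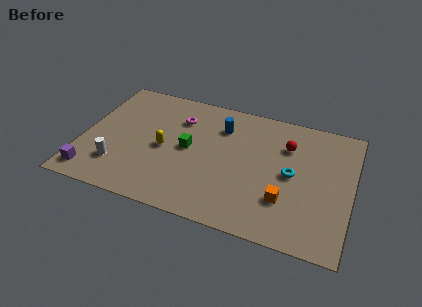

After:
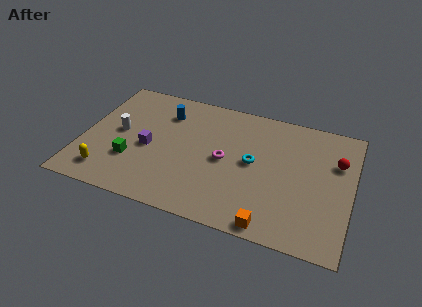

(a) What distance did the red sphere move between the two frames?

2.7

The red sphere moved from about (10.9, 6.6) to (13.6, 6.2), a distance of √(2.7² + 0.4²) ≈ 2.7.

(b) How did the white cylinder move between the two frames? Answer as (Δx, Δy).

(-0.2, 2.5)

From the two frames, the white cylinder sits at roughly (2.1, 2.3) before and (1.9, 4.8) after.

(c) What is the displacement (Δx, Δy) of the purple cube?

(2.8, 2.8)

The purple cube started near (0.8, 1.3) and ended near (3.6, 4.1).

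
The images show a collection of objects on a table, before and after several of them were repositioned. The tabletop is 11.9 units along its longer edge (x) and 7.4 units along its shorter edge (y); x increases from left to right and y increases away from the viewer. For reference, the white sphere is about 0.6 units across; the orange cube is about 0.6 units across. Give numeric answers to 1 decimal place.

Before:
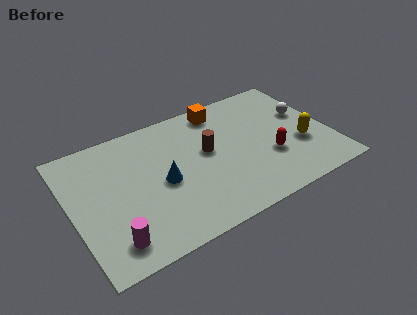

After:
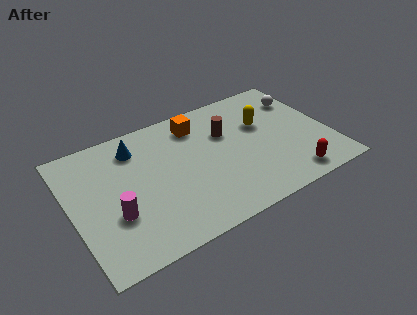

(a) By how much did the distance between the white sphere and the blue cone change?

+0.8

They were about 7.0 units apart before and 7.8 after — 0.8 units further apart.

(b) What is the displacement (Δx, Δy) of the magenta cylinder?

(0.3, 1.3)

From the two frames, the magenta cylinder sits at roughly (1.5, 1.3) before and (1.8, 2.6) after.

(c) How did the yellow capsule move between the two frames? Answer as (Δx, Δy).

(-1.5, 2.0)

From the two frames, the yellow capsule sits at roughly (10.5, 2.7) before and (9.0, 4.7) after.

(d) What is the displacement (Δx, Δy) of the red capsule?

(0.7, -1.6)

From the two frames, the red capsule sits at roughly (9.0, 2.6) before and (9.7, 1.0) after.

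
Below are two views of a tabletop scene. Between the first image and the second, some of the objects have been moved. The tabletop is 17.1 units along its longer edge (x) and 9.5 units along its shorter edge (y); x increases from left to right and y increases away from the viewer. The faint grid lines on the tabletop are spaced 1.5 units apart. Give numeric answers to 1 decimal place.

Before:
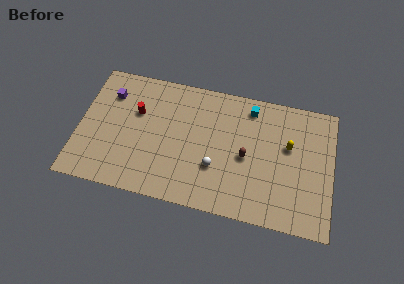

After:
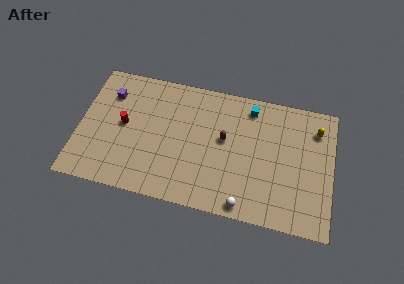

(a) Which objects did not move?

the cyan cube and the purple cube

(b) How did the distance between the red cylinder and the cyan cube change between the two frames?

+1.1

They were about 7.9 units apart before and 9.0 after — 1.1 units further apart.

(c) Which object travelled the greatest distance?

the white sphere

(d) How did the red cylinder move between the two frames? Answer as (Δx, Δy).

(-0.8, -1.1)

The red cylinder started near (3.8, 6.1) and ended near (3.0, 5.0).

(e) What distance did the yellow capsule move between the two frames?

2.4

From (14.1, 5.8) to (15.9, 7.4), the yellow capsule covered √(1.8² + 1.6²) ≈ 2.4 units.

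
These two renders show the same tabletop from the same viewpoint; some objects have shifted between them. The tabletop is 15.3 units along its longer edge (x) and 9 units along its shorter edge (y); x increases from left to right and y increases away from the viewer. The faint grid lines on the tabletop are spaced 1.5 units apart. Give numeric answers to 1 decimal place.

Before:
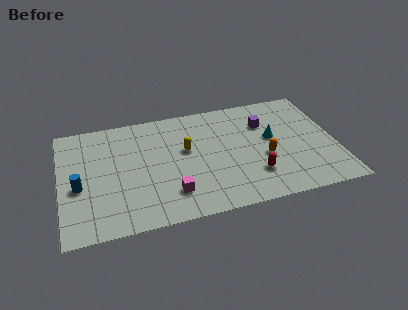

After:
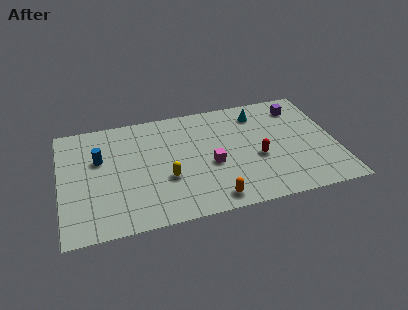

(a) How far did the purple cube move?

2.2

From (11.5, 6.4) to (13.5, 7.3), the purple cube covered √(2.0² + 0.9²) ≈ 2.2 units.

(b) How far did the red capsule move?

1.3

The red capsule was near (10.6, 2.4) before and (10.9, 3.7) after, so it travelled √(0.3² + 1.3²) ≈ 1.3 units.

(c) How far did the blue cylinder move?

2.2

The blue cylinder moved from about (1.0, 3.8) to (2.2, 5.7), a distance of √(1.2² + 1.9²) ≈ 2.2.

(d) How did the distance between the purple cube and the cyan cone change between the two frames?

+1.0

The distance was about 1.3 in the first image and 2.3 in the second, so they moved 1.0 units further apart.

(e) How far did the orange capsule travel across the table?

4.0

The orange capsule moved from about (11.3, 3.6) to (8.2, 1.1), a distance of √(3.1² + 2.5²) ≈ 4.0.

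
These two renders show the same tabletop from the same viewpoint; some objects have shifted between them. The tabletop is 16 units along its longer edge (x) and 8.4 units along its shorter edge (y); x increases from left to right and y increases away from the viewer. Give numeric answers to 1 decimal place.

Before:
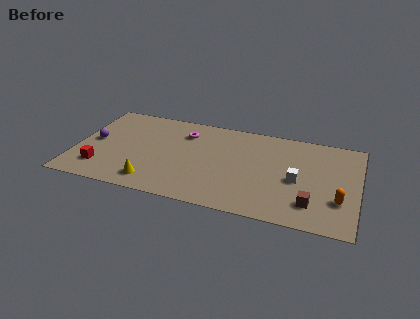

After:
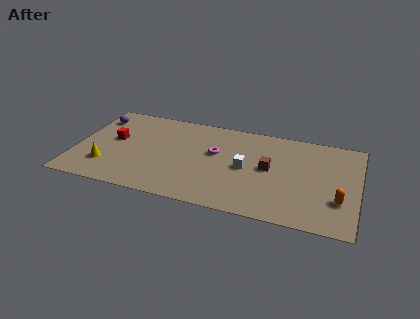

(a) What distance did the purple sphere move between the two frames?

2.3

The purple sphere moved from about (1.0, 4.3) to (0.9, 6.6), a distance of √(0.1² + 2.3²) ≈ 2.3.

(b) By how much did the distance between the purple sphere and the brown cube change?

-2.4

They were about 12.7 units apart before and 10.3 after — 2.4 units closer together.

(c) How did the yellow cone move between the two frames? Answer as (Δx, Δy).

(-2.7, 0.8)

The yellow cone started near (4.6, 1.4) and ended near (1.9, 2.2).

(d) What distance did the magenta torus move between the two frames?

2.4

The magenta torus moved from about (6.0, 6.4) to (7.9, 5.0), a distance of √(1.9² + 1.4²) ≈ 2.4.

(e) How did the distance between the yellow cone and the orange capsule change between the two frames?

+2.6

The distance was about 10.5 in the first image and 13.1 in the second, so they moved 2.6 units further apart.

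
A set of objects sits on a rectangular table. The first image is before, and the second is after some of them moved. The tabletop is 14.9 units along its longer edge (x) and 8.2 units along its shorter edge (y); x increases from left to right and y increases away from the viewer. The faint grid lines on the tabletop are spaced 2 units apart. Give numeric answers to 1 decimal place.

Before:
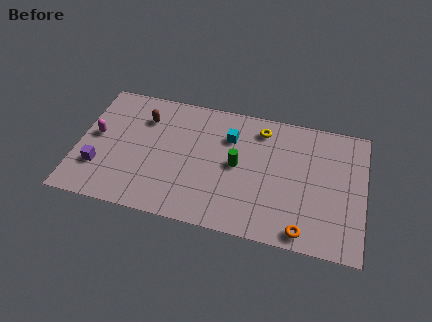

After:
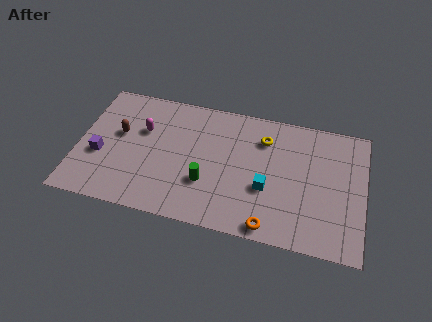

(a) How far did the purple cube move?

0.8

The purple cube moved from about (1.2, 2.4) to (1.2, 3.2), a distance of √(0.0² + 0.8²) ≈ 0.8.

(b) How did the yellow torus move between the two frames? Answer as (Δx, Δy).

(0.2, -0.6)

From the two frames, the yellow torus sits at roughly (9.4, 6.8) before and (9.6, 6.2) after.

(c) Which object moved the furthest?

the cyan cube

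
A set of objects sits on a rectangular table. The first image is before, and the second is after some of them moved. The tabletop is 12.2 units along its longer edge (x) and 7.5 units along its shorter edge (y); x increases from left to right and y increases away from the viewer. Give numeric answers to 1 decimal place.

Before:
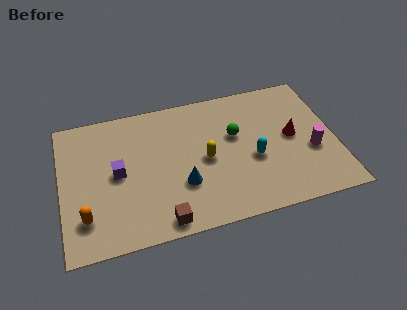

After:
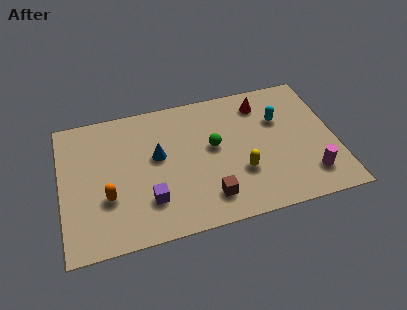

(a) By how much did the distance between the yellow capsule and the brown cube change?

-1.7

Before: roughly 3.5 units apart; after: 1.8. That's 1.7 units closer together.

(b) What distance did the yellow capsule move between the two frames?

1.9

The yellow capsule was near (6.4, 3.6) before and (7.9, 2.5) after, so it travelled √(1.5² + 1.1²) ≈ 1.9 units.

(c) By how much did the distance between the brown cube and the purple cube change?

-0.9

The distance was about 3.5 in the first image and 2.6 in the second, so they moved 0.9 units closer together.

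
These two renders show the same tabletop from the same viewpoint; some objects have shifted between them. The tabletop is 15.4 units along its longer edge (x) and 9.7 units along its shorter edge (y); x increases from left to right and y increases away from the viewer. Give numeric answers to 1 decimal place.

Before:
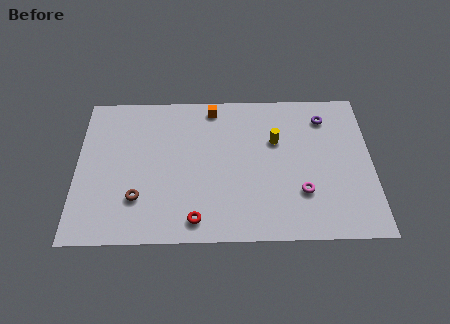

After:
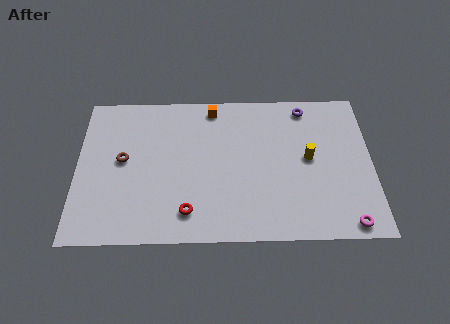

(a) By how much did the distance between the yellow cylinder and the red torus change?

+0.6

Before: roughly 6.5 units apart; after: 7.1. That's 0.6 units further apart.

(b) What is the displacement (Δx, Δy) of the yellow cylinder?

(1.7, -1.2)

The yellow cylinder was at about (10.4, 6.3) and moved to about (12.1, 5.1).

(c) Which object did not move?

the orange cube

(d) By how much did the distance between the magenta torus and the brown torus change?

+3.9

The distance was about 8.5 in the first image and 12.4 in the second, so they moved 3.9 units further apart.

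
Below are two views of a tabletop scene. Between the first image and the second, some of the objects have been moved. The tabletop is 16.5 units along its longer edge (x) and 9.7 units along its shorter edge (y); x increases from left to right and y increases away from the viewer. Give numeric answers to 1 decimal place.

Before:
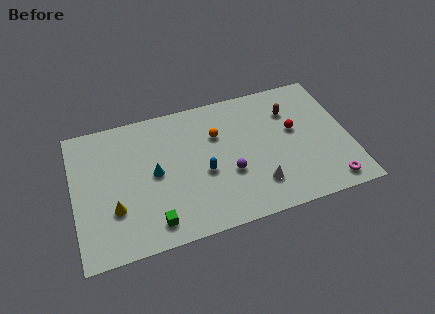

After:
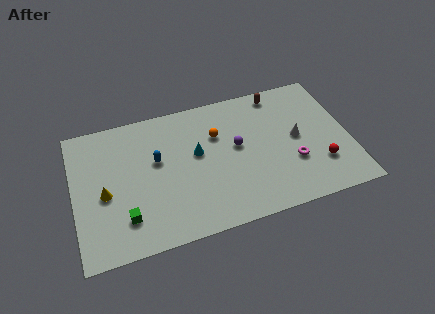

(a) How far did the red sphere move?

3.2

From (13.3, 5.6) to (14.6, 2.7), the red sphere covered √(1.3² + 2.9²) ≈ 3.2 units.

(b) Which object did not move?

the orange sphere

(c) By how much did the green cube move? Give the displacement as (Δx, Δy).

(-1.6, 0.8)

From the two frames, the green cube sits at roughly (4.5, 1.5) before and (2.9, 2.3) after.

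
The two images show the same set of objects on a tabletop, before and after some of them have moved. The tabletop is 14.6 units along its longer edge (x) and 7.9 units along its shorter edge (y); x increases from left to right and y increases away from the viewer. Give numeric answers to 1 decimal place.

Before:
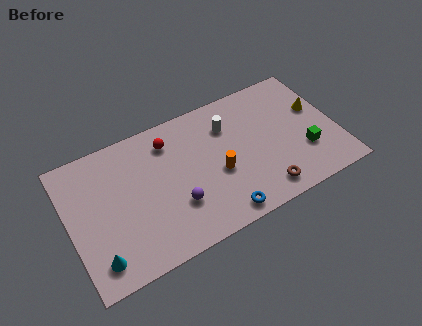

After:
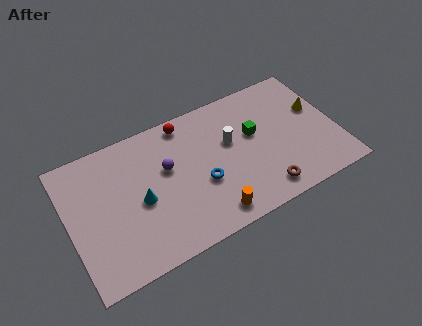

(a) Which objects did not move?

the yellow cone and the brown torus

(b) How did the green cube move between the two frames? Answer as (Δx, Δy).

(-2.5, 2.2)

The green cube was at about (12.7, 2.5) and moved to about (10.2, 4.7).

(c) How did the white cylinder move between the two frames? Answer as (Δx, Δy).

(0.0, -1.0)

The white cylinder was at about (8.9, 5.8) and moved to about (8.9, 4.8).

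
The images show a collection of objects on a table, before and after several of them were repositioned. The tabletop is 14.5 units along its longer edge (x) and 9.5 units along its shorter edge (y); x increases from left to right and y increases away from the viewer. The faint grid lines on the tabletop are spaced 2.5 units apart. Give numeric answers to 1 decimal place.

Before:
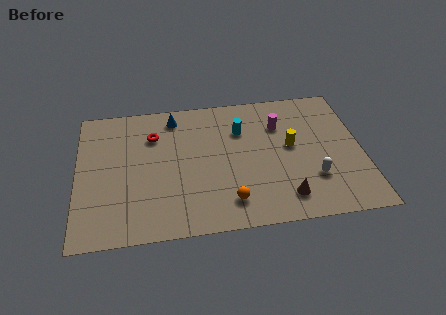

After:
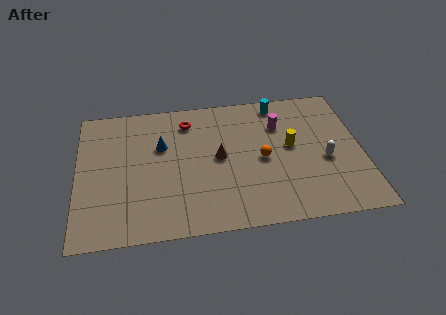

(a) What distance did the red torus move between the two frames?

2.0

The red torus was near (3.9, 6.9) before and (5.7, 7.7) after, so it travelled √(1.8² + 0.8²) ≈ 2.0 units.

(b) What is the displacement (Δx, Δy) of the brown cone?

(-3.2, 3.2)

From the two frames, the brown cone sits at roughly (10.4, 1.7) before and (7.2, 4.9) after.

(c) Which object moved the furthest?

the brown cone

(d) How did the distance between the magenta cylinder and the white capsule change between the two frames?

-0.7

The distance was about 4.3 in the first image and 3.6 in the second, so they moved 0.7 units closer together.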